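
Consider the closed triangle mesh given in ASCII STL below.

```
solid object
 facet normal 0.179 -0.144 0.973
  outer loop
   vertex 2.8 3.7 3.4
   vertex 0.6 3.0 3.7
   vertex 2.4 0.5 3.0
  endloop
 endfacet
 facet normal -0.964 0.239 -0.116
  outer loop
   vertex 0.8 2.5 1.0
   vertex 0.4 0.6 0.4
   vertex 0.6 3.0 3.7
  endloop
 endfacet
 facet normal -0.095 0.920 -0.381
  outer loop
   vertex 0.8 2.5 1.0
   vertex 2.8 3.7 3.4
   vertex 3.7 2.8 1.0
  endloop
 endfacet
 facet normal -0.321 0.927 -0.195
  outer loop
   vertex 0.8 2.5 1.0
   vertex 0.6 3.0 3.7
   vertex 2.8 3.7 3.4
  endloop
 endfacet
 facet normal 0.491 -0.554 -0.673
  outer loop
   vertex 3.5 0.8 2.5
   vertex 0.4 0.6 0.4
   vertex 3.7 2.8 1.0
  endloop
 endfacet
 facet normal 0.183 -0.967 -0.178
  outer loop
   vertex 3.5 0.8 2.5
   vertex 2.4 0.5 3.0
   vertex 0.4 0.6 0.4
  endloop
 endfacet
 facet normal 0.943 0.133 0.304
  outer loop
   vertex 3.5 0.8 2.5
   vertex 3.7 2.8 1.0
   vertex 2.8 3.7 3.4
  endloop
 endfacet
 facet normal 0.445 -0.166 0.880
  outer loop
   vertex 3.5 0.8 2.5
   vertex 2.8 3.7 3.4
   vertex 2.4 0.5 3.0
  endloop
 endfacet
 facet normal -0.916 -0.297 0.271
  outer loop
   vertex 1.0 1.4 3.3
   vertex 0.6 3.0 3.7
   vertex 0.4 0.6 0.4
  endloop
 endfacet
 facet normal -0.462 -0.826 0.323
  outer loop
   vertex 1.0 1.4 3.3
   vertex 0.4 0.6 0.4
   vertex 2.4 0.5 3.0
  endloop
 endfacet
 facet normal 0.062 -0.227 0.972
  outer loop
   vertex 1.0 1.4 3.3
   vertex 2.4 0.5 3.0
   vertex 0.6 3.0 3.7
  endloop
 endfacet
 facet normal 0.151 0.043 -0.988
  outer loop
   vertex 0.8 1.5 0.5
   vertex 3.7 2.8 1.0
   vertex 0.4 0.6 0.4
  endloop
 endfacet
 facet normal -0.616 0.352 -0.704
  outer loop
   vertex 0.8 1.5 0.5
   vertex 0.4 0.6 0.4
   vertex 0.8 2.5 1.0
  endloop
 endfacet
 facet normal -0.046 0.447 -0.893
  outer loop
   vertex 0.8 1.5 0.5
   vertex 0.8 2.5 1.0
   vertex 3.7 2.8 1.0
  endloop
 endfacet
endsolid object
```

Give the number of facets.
14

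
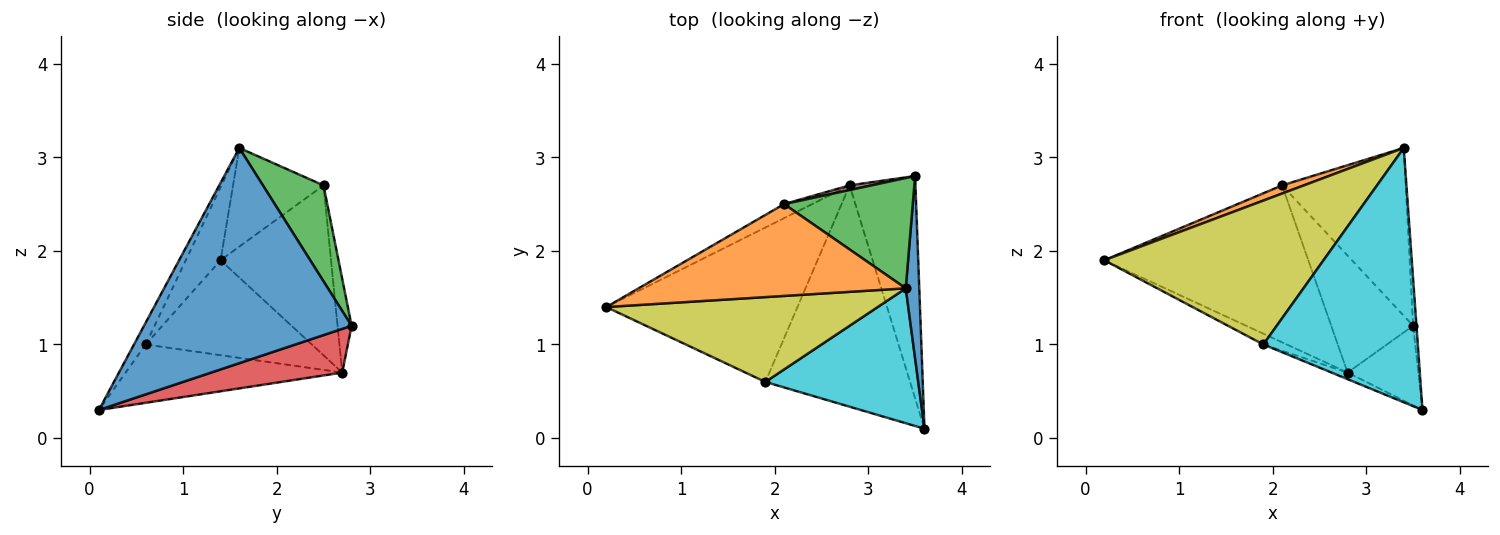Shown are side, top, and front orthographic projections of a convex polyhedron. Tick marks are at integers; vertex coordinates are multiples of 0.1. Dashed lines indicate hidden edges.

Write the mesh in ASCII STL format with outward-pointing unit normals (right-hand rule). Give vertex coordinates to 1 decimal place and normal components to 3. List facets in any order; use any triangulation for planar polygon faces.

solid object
 facet normal 0.998 0.016 0.063
  outer loop
   vertex 3.4 1.6 3.1
   vertex 3.6 0.1 0.3
   vertex 3.5 2.8 1.2
  endloop
 endfacet
 facet normal -0.345 -0.083 0.935
  outer loop
   vertex 2.1 2.5 2.7
   vertex 0.2 1.4 1.9
   vertex 3.4 1.6 3.1
  endloop
 endfacet
 facet normal 0.379 0.773 0.508
  outer loop
   vertex 2.1 2.5 2.7
   vertex 3.4 1.6 3.1
   vertex 3.5 2.8 1.2
  endloop
 endfacet
 facet normal 0.530 0.286 -0.799
  outer loop
   vertex 2.8 2.7 0.7
   vertex 3.5 2.8 1.2
   vertex 3.6 0.1 0.3
  endloop
 endfacet
 facet normal -0.475 0.877 -0.078
  outer loop
   vertex 2.8 2.7 0.7
   vertex 0.2 1.4 1.9
   vertex 2.1 2.5 2.7
  endloop
 endfacet
 facet normal -0.169 0.985 0.039
  outer loop
   vertex 2.8 2.7 0.7
   vertex 2.1 2.5 2.7
   vertex 3.5 2.8 1.2
  endloop
 endfacet
 facet normal -0.444 0.063 -0.894
  outer loop
   vertex 1.9 0.6 1.0
   vertex 0.2 1.4 1.9
   vertex 2.8 2.7 0.7
  endloop
 endfacet
 facet normal -0.374 0.028 -0.927
  outer loop
   vertex 1.9 0.6 1.0
   vertex 2.8 2.7 0.7
   vertex 3.6 0.1 0.3
  endloop
 endfacet
 facet normal -0.135 -0.854 0.503
  outer loop
   vertex 1.9 0.6 1.0
   vertex 3.4 1.6 3.1
   vertex 0.2 1.4 1.9
  endloop
 endfacet
 facet normal -0.067 -0.881 0.467
  outer loop
   vertex 1.9 0.6 1.0
   vertex 3.6 0.1 0.3
   vertex 3.4 1.6 3.1
  endloop
 endfacet
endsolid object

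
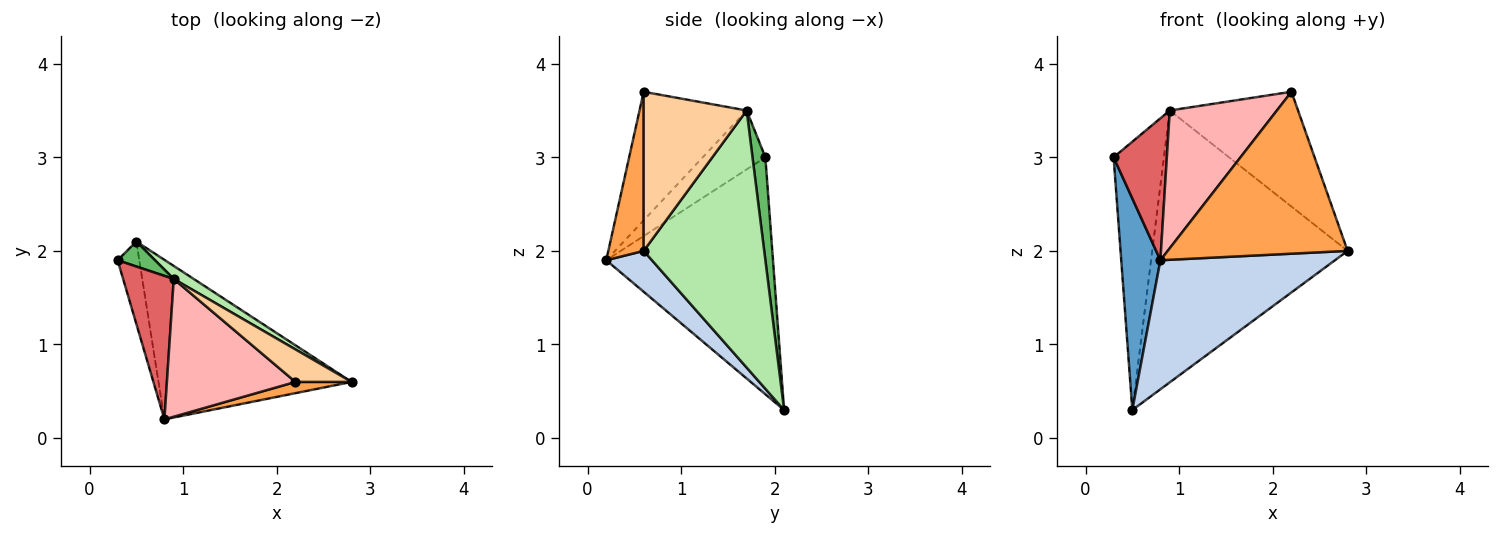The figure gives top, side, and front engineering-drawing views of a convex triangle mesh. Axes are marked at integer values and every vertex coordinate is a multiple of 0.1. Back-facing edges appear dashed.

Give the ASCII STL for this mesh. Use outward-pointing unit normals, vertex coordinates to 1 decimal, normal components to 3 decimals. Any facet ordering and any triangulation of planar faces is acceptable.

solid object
 facet normal -0.970 -0.228 -0.089
  outer loop
   vertex 0.5 2.1 0.3
   vertex 0.8 0.2 1.9
   vertex 0.3 1.9 3.0
  endloop
 endfacet
 facet normal 0.162 -0.620 -0.767
  outer loop
   vertex 0.5 2.1 0.3
   vertex 2.8 0.6 2.0
   vertex 0.8 0.2 1.9
  endloop
 endfacet
 facet normal 0.192 -0.979 0.068
  outer loop
   vertex 2.2 0.6 3.7
   vertex 0.8 0.2 1.9
   vertex 2.8 0.6 2.0
  endloop
 endfacet
 facet normal 0.611 0.762 0.216
  outer loop
   vertex 0.9 1.7 3.5
   vertex 2.2 0.6 3.7
   vertex 2.8 0.6 2.0
  endloop
 endfacet
 facet normal 0.247 0.965 0.090
  outer loop
   vertex 0.9 1.7 3.5
   vertex 0.5 2.1 0.3
   vertex 0.3 1.9 3.0
  endloop
 endfacet
 facet normal 0.525 0.850 0.041
  outer loop
   vertex 0.9 1.7 3.5
   vertex 2.8 0.6 2.0
   vertex 0.5 2.1 0.3
  endloop
 endfacet
 facet normal -0.637 -0.542 0.548
  outer loop
   vertex 0.9 1.7 3.5
   vertex 0.3 1.9 3.0
   vertex 0.8 0.2 1.9
  endloop
 endfacet
 facet normal -0.577 -0.577 0.577
  outer loop
   vertex 0.9 1.7 3.5
   vertex 0.8 0.2 1.9
   vertex 2.2 0.6 3.7
  endloop
 endfacet
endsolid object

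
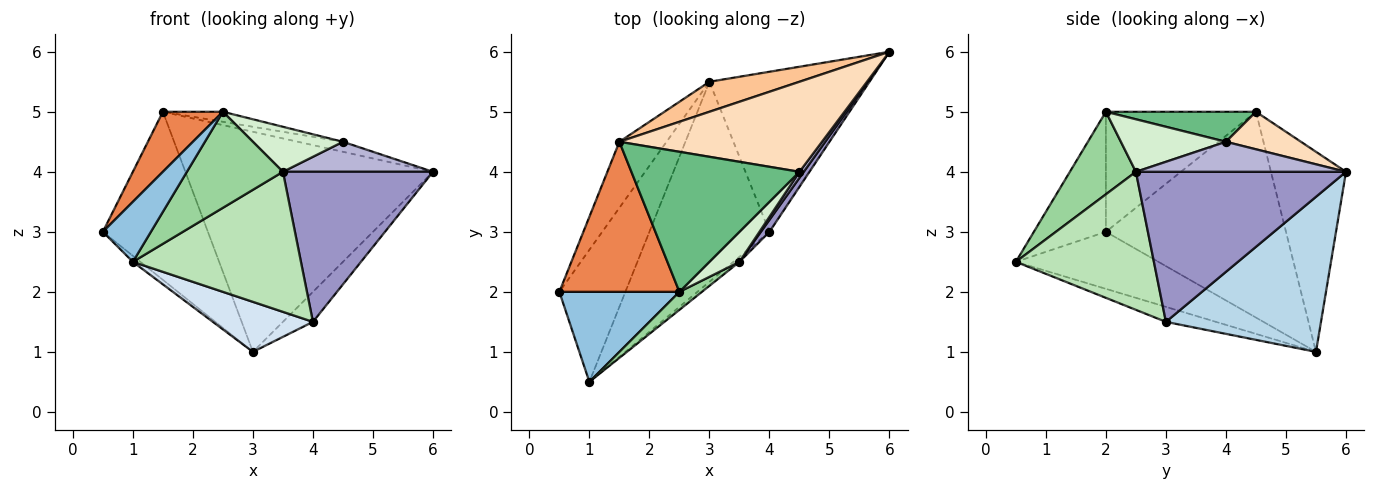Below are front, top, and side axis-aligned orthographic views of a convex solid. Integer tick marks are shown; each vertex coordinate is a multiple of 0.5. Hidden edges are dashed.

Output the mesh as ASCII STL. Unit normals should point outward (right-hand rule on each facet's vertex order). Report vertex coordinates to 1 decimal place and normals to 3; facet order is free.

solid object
 facet normal -0.653 0.034 -0.756
  outer loop
   vertex 3.0 5.5 1.0
   vertex 1.0 0.5 2.5
   vertex 0.5 2.0 3.0
  endloop
 endfacet
 facet normal -0.640 -0.426 0.640
  outer loop
   vertex 2.5 2.0 5.0
   vertex 0.5 2.0 3.0
   vertex 1.0 0.5 2.5
  endloop
 endfacet
 facet normal 0.690 0.133 -0.712
  outer loop
   vertex 4.0 3.0 1.5
   vertex 3.0 5.5 1.0
   vertex 6.0 6.0 4.0
  endloop
 endfacet
 facet normal -0.120 -0.241 -0.963
  outer loop
   vertex 4.0 3.0 1.5
   vertex 1.0 0.5 2.5
   vertex 3.0 5.5 1.0
  endloop
 endfacet
 facet normal -0.680 -0.272 0.680
  outer loop
   vertex 1.5 4.5 5.0
   vertex 0.5 2.0 3.0
   vertex 2.5 2.0 5.0
  endloop
 endfacet
 facet normal -0.847 0.494 -0.194
  outer loop
   vertex 1.5 4.5 5.0
   vertex 3.0 5.5 1.0
   vertex 0.5 2.0 3.0
  endloop
 endfacet
 facet normal -0.288 0.949 0.129
  outer loop
   vertex 1.5 4.5 5.0
   vertex 6.0 6.0 4.0
   vertex 3.0 5.5 1.0
  endloop
 endfacet
 facet normal 0.181 0.109 0.977
  outer loop
   vertex 4.5 4.0 4.5
   vertex 6.0 6.0 4.0
   vertex 1.5 4.5 5.0
  endloop
 endfacet
 facet normal 0.175 0.070 0.982
  outer loop
   vertex 4.5 4.0 4.5
   vertex 1.5 4.5 5.0
   vertex 2.5 2.0 5.0
  endloop
 endfacet
 facet normal 0.560 -0.814 0.153
  outer loop
   vertex 3.5 2.5 4.0
   vertex 2.5 2.0 5.0
   vertex 1.0 0.5 2.5
  endloop
 endfacet
 facet normal 0.634 -0.772 -0.028
  outer loop
   vertex 3.5 2.5 4.0
   vertex 1.0 0.5 2.5
   vertex 4.0 3.0 1.5
  endloop
 endfacet
 facet normal 0.697 -0.597 0.398
  outer loop
   vertex 3.5 2.5 4.0
   vertex 4.5 4.0 4.5
   vertex 2.5 2.0 5.0
  endloop
 endfacet
 facet normal 0.813 -0.581 0.046
  outer loop
   vertex 3.5 2.5 4.0
   vertex 4.0 3.0 1.5
   vertex 6.0 6.0 4.0
  endloop
 endfacet
 facet normal 0.808 -0.577 0.115
  outer loop
   vertex 3.5 2.5 4.0
   vertex 6.0 6.0 4.0
   vertex 4.5 4.0 4.5
  endloop
 endfacet
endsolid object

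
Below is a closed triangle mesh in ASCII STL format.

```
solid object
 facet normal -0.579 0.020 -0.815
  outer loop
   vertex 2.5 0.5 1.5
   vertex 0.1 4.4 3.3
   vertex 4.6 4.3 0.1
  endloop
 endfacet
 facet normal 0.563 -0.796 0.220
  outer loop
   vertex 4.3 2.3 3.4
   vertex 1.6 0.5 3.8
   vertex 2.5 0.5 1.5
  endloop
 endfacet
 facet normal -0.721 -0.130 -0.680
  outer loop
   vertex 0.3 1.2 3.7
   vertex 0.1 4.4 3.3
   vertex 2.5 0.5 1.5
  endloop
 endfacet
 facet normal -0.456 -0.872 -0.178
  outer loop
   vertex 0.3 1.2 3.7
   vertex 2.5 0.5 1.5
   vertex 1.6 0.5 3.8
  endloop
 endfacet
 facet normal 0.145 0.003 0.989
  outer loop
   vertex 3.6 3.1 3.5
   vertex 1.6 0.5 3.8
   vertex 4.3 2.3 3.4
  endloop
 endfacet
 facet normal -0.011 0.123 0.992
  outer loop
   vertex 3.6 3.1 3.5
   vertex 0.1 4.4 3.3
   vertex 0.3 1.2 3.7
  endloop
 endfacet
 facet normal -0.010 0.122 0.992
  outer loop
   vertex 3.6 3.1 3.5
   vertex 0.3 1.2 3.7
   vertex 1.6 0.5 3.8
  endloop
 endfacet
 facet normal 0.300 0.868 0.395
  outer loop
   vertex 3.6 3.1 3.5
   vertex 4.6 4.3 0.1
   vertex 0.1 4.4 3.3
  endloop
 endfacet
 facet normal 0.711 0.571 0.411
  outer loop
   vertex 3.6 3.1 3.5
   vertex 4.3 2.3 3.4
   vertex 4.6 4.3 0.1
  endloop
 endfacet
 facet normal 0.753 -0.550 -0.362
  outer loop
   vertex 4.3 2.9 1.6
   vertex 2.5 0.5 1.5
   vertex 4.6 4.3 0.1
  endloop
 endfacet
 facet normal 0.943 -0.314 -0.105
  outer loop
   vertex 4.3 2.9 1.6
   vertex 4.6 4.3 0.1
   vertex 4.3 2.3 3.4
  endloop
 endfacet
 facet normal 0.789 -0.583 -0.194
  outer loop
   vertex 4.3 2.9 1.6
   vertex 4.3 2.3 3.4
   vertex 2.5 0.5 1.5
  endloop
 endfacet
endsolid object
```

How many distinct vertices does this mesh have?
8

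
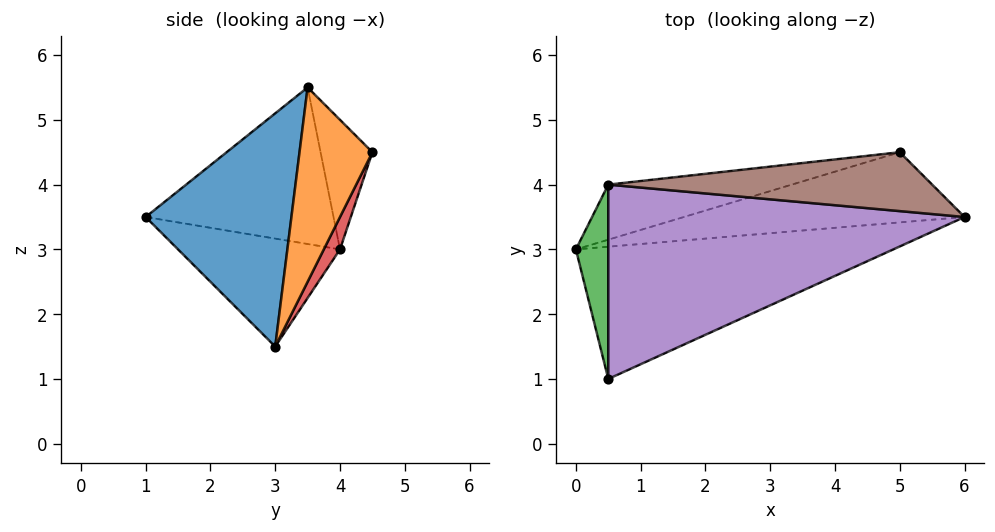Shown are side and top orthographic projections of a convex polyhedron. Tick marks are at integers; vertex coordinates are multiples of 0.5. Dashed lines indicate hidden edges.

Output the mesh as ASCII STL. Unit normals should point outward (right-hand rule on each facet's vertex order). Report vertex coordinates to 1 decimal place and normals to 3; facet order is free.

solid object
 facet normal 0.495 -0.550 -0.673
  outer loop
   vertex 0.5 1.0 3.5
   vertex 0.0 3.0 1.5
   vertex 6.0 3.5 5.5
  endloop
 endfacet
 facet normal 0.552 -0.245 -0.797
  outer loop
   vertex 5.0 4.5 4.5
   vertex 6.0 3.5 5.5
   vertex 0.0 3.0 1.5
  endloop
 endfacet
 facet normal -0.957 0.048 0.287
  outer loop
   vertex 0.5 4.0 3.0
   vertex 0.0 3.0 1.5
   vertex 0.5 1.0 3.5
  endloop
 endfacet
 facet normal 0.101 0.812 -0.575
  outer loop
   vertex 0.5 4.0 3.0
   vertex 5.0 4.5 4.5
   vertex 0.0 3.0 1.5
  endloop
 endfacet
 facet normal -0.398 0.151 0.905
  outer loop
   vertex 0.5 4.0 3.0
   vertex 0.5 1.0 3.5
   vertex 6.0 3.5 5.5
  endloop
 endfacet
 facet normal -0.324 0.487 0.811
  outer loop
   vertex 0.5 4.0 3.0
   vertex 6.0 3.5 5.5
   vertex 5.0 4.5 4.5
  endloop
 endfacet
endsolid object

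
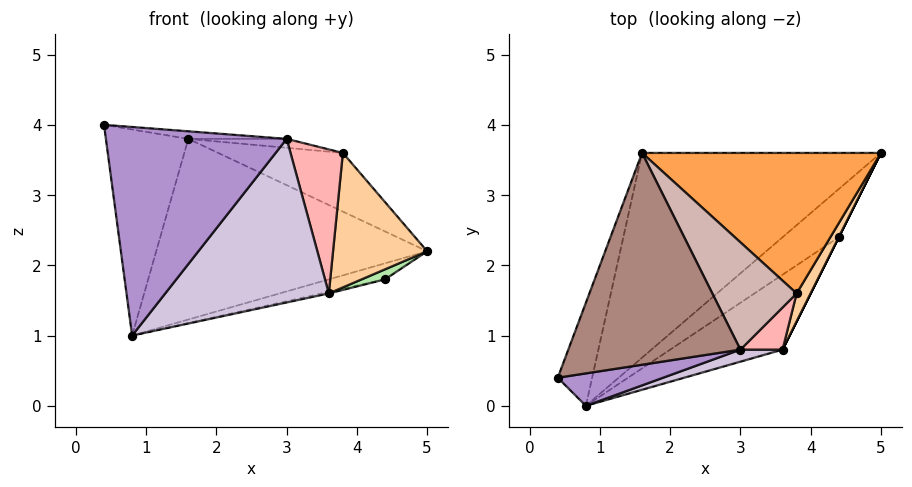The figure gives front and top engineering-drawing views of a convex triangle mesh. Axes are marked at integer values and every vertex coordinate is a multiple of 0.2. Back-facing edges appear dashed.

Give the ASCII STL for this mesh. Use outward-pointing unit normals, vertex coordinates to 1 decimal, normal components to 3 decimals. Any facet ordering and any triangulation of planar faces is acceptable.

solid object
 facet normal -0.926 0.337 -0.168
  outer loop
   vertex 0.8 0.0 1.0
   vertex 0.4 0.4 4.0
   vertex 1.6 3.6 3.8
  endloop
 endfacet
 facet normal -0.333 0.624 -0.707
  outer loop
   vertex 0.8 0.0 1.0
   vertex 1.6 3.6 3.8
   vertex 5.0 3.6 2.2
  endloop
 endfacet
 facet normal 0.398 0.353 0.846
  outer loop
   vertex 3.8 1.6 3.6
   vertex 5.0 3.6 2.2
   vertex 1.6 3.6 3.8
  endloop
 endfacet
 facet normal 0.882 -0.462 0.096
  outer loop
   vertex 3.8 1.6 3.6
   vertex 3.6 0.8 1.6
   vertex 5.0 3.6 2.2
  endloop
 endfacet
 facet normal 0.000 0.316 -0.949
  outer loop
   vertex 4.4 2.4 1.8
   vertex 0.8 0.0 1.0
   vertex 5.0 3.6 2.2
  endloop
 endfacet
 facet normal 0.894 -0.447 0.000
  outer loop
   vertex 4.4 2.4 1.8
   vertex 5.0 3.6 2.2
   vertex 3.6 0.8 1.6
  endloop
 endfacet
 facet normal 0.204 0.020 -0.979
  outer loop
   vertex 4.4 2.4 1.8
   vertex 3.6 0.8 1.6
   vertex 0.8 0.0 1.0
  endloop
 endfacet
 facet normal 0.717 -0.669 0.196
  outer loop
   vertex 3.0 0.8 3.8
   vertex 3.6 0.8 1.6
   vertex 3.8 1.6 3.6
  endloop
 endfacet
 facet normal 0.162 -0.975 0.152
  outer loop
   vertex 3.0 0.8 3.8
   vertex 0.4 0.4 4.0
   vertex 0.8 0.0 1.0
  endloop
 endfacet
 facet normal 0.260 -0.963 0.071
  outer loop
   vertex 3.0 0.8 3.8
   vertex 0.8 0.0 1.0
   vertex 3.6 0.8 1.6
  endloop
 endfacet
 facet normal 0.071 0.036 0.997
  outer loop
   vertex 3.0 0.8 3.8
   vertex 1.6 3.6 3.8
   vertex 0.4 0.4 4.0
  endloop
 endfacet
 facet normal 0.164 0.082 0.983
  outer loop
   vertex 3.0 0.8 3.8
   vertex 3.8 1.6 3.6
   vertex 1.6 3.6 3.8
  endloop
 endfacet
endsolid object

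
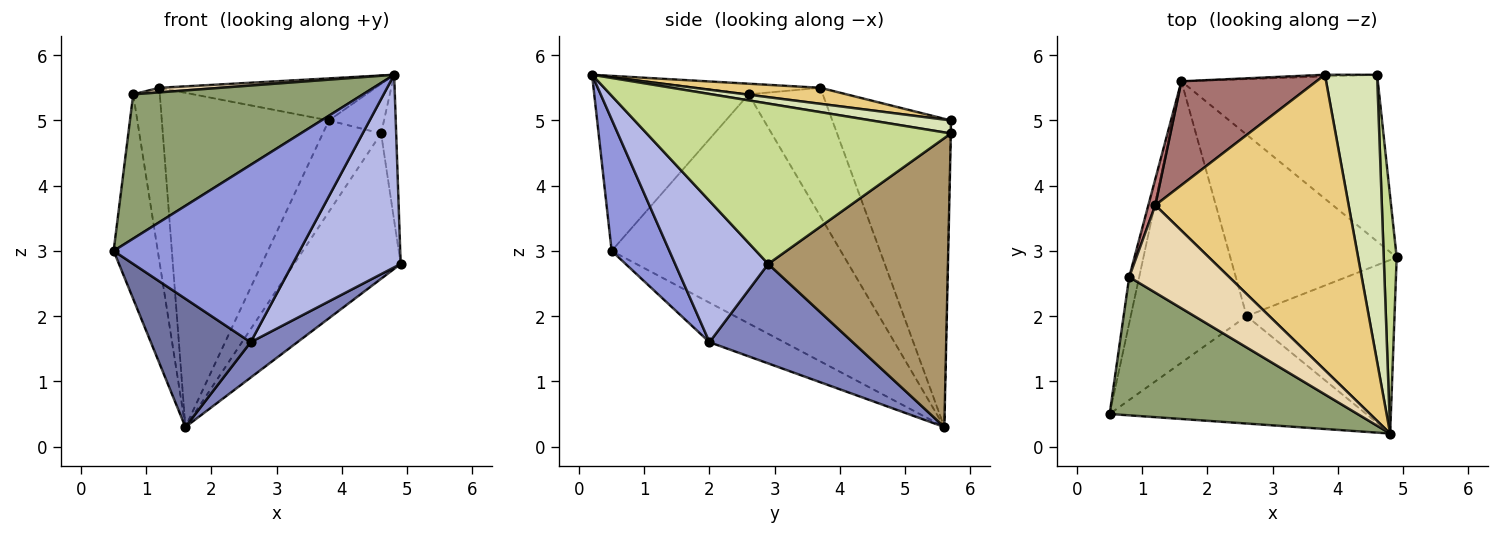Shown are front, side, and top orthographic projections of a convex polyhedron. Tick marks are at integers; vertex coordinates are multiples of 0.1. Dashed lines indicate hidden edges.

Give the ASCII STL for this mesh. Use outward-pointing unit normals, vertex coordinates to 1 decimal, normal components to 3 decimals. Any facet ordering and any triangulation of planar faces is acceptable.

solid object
 facet normal -0.296 -0.396 -0.869
  outer loop
   vertex 2.6 2.0 1.6
   vertex 0.5 0.5 3.0
   vertex 1.6 5.6 0.3
  endloop
 endfacet
 facet normal 0.506 -0.165 -0.846
  outer loop
   vertex 2.6 2.0 1.6
   vertex 1.6 5.6 0.3
   vertex 4.9 2.9 2.8
  endloop
 endfacet
 facet normal 0.257 -0.827 -0.501
  outer loop
   vertex 2.6 2.0 1.6
   vertex 4.8 0.2 5.7
   vertex 0.5 0.5 3.0
  endloop
 endfacet
 facet normal 0.539 -0.626 -0.564
  outer loop
   vertex 2.6 2.0 1.6
   vertex 4.9 2.9 2.8
   vertex 4.8 0.2 5.7
  endloop
 endfacet
 facet normal -0.436 -0.649 0.623
  outer loop
   vertex 0.8 2.6 5.4
   vertex 0.5 0.5 3.0
   vertex 4.8 0.2 5.7
  endloop
 endfacet
 facet normal -0.981 0.189 -0.043
  outer loop
   vertex 0.8 2.6 5.4
   vertex 1.6 5.6 0.3
   vertex 0.5 0.5 3.0
  endloop
 endfacet
 facet normal 0.996 0.049 0.080
  outer loop
   vertex 4.6 5.7 4.8
   vertex 4.8 0.2 5.7
   vertex 4.9 2.9 2.8
  endloop
 endfacet
 facet normal 0.239 0.165 0.957
  outer loop
   vertex 4.6 5.7 4.8
   vertex 3.8 5.7 5.0
   vertex 4.8 0.2 5.7
  endloop
 endfacet
 facet normal 0.743 0.440 -0.505
  outer loop
   vertex 4.6 5.7 4.8
   vertex 4.9 2.9 2.8
   vertex 1.6 5.6 0.3
  endloop
 endfacet
 facet normal -0.005 1.000 -0.019
  outer loop
   vertex 4.6 5.7 4.8
   vertex 1.6 5.6 0.3
   vertex 3.8 5.7 5.0
  endloop
 endfacet
 facet normal 0.082 0.140 0.987
  outer loop
   vertex 1.2 3.7 5.5
   vertex 4.8 0.2 5.7
   vertex 3.8 5.7 5.0
  endloop
 endfacet
 facet normal -0.106 -0.052 0.993
  outer loop
   vertex 1.2 3.7 5.5
   vertex 0.8 2.6 5.4
   vertex 4.8 0.2 5.7
  endloop
 endfacet
 facet normal -0.561 0.791 0.246
  outer loop
   vertex 1.2 3.7 5.5
   vertex 3.8 5.7 5.0
   vertex 1.6 5.6 0.3
  endloop
 endfacet
 facet normal -0.940 0.337 0.051
  outer loop
   vertex 1.2 3.7 5.5
   vertex 1.6 5.6 0.3
   vertex 0.8 2.6 5.4
  endloop
 endfacet
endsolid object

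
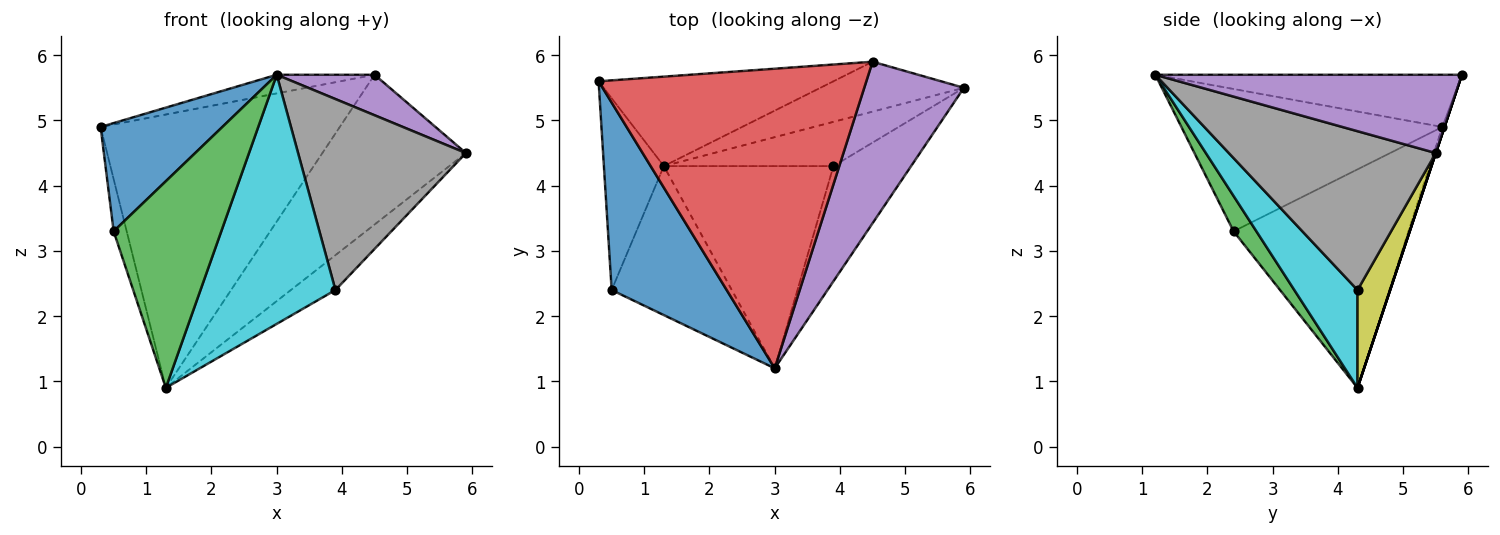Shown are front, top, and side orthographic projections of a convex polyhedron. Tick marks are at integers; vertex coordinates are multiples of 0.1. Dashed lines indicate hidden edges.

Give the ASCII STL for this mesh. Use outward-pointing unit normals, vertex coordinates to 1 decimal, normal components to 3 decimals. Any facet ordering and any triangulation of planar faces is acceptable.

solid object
 facet normal -0.731 -0.341 0.591
  outer loop
   vertex 0.5 2.4 3.3
   vertex 3.0 1.2 5.7
   vertex 0.3 5.6 4.9
  endloop
 endfacet
 facet normal -0.962 0.072 -0.264
  outer loop
   vertex 0.5 2.4 3.3
   vertex 0.3 5.6 4.9
   vertex 1.3 4.3 0.9
  endloop
 endfacet
 facet normal 0.170 -0.799 -0.576
  outer loop
   vertex 0.5 2.4 3.3
   vertex 1.3 4.3 0.9
   vertex 3.0 1.2 5.7
  endloop
 endfacet
 facet normal -0.191 0.061 0.980
  outer loop
   vertex 4.5 5.9 5.7
   vertex 0.3 5.6 4.9
   vertex 3.0 1.2 5.7
  endloop
 endfacet
 facet normal 0.606 -0.193 0.772
  outer loop
   vertex 4.5 5.9 5.7
   vertex 3.0 1.2 5.7
   vertex 5.9 5.5 4.5
  endloop
 endfacet
 facet normal -0.009 0.950 -0.311
  outer loop
   vertex 4.5 5.9 5.7
   vertex 1.3 4.3 0.9
   vertex 0.3 5.6 4.9
  endloop
 endfacet
 facet normal 0.000 0.949 -0.316
  outer loop
   vertex 4.5 5.9 5.7
   vertex 5.9 5.5 4.5
   vertex 1.3 4.3 0.9
  endloop
 endfacet
 facet normal 0.726 -0.589 -0.355
  outer loop
   vertex 3.9 4.3 2.4
   vertex 5.9 5.5 4.5
   vertex 3.0 1.2 5.7
  endloop
 endfacet
 facet normal 0.413 0.564 -0.715
  outer loop
   vertex 3.9 4.3 2.4
   vertex 1.3 4.3 0.9
   vertex 5.9 5.5 4.5
  endloop
 endfacet
 facet normal 0.342 -0.730 -0.592
  outer loop
   vertex 3.9 4.3 2.4
   vertex 3.0 1.2 5.7
   vertex 1.3 4.3 0.9
  endloop
 endfacet
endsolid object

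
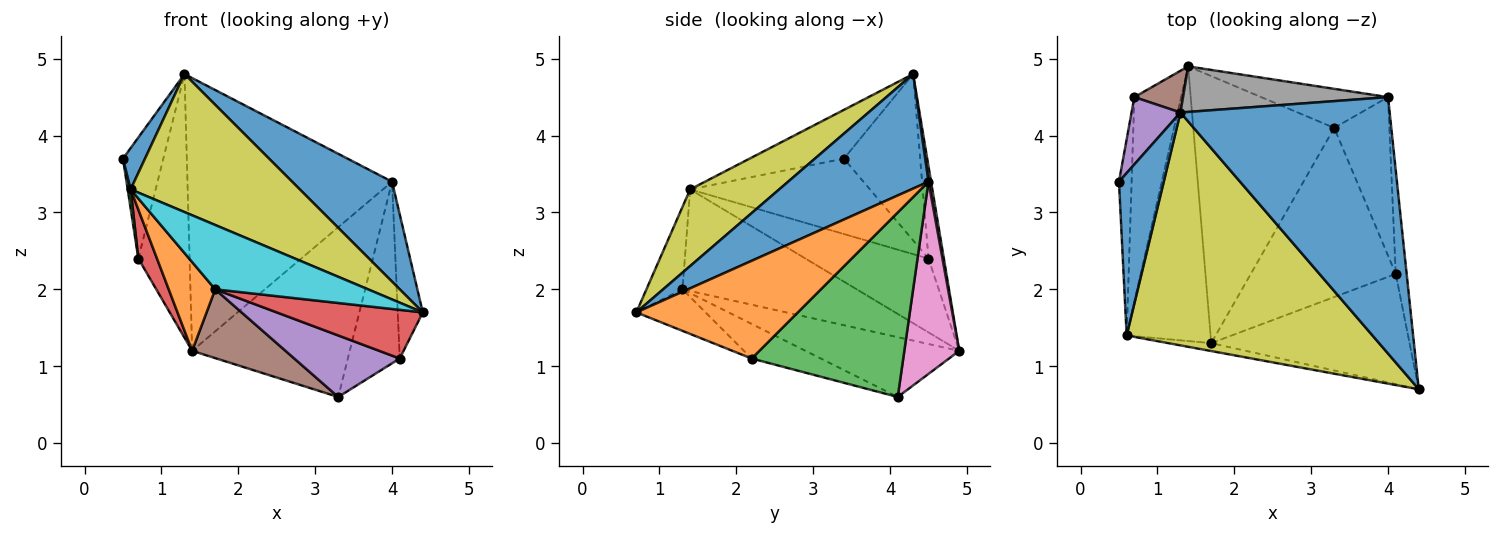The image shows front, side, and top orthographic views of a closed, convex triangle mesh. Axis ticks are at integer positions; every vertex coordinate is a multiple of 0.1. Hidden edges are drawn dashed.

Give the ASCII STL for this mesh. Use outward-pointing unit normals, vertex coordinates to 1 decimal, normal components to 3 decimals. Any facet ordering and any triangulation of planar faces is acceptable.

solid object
 facet normal 0.454 -0.323 0.830
  outer loop
   vertex 4.0 4.5 3.4
   vertex 1.3 4.3 4.8
   vertex 4.4 0.7 1.7
  endloop
 endfacet
 facet normal 0.982 0.153 -0.110
  outer loop
   vertex 4.1 2.2 1.1
   vertex 4.0 4.5 3.4
   vertex 4.4 0.7 1.7
  endloop
 endfacet
 facet normal 0.910 0.312 -0.272
  outer loop
   vertex 4.1 2.2 1.1
   vertex 3.3 4.1 0.6
   vertex 4.0 4.5 3.4
  endloop
 endfacet
 facet normal -0.188 -0.397 -0.898
  outer loop
   vertex 4.1 2.2 1.1
   vertex 4.4 0.7 1.7
   vertex 1.7 1.3 2.0
  endloop
 endfacet
 facet normal -0.219 -0.333 -0.917
  outer loop
   vertex 4.1 2.2 1.1
   vertex 1.7 1.3 2.0
   vertex 3.3 4.1 0.6
  endloop
 endfacet
 facet normal -0.380 -0.231 -0.896
  outer loop
   vertex 1.4 4.9 1.2
   vertex 3.3 4.1 0.6
   vertex 1.7 1.3 2.0
  endloop
 endfacet
 facet normal 0.322 0.923 -0.212
  outer loop
   vertex 1.4 4.9 1.2
   vertex 4.0 4.5 3.4
   vertex 3.3 4.1 0.6
  endloop
 endfacet
 facet normal 0.012 0.986 0.165
  outer loop
   vertex 1.4 4.9 1.2
   vertex 1.3 4.3 4.8
   vertex 4.0 4.5 3.4
  endloop
 endfacet
 facet normal 0.259 -0.492 0.831
  outer loop
   vertex 0.6 1.4 3.3
   vertex 4.4 0.7 1.7
   vertex 1.3 4.3 4.8
  endloop
 endfacet
 facet normal -0.228 -0.966 -0.119
  outer loop
   vertex 0.6 1.4 3.3
   vertex 1.7 1.3 2.0
   vertex 4.4 0.7 1.7
  endloop
 endfacet
 facet normal -0.726 -0.170 0.667
  outer loop
   vertex 0.6 1.4 3.3
   vertex 1.3 4.3 4.8
   vertex 0.5 3.4 3.7
  endloop
 endfacet
 facet normal -0.755 -0.202 -0.624
  outer loop
   vertex 0.6 1.4 3.3
   vertex 1.4 4.9 1.2
   vertex 1.7 1.3 2.0
  endloop
 endfacet
 facet normal -0.986 -0.016 -0.165
  outer loop
   vertex 0.7 4.5 2.4
   vertex 0.6 1.4 3.3
   vertex 0.5 3.4 3.7
  endloop
 endfacet
 facet normal -0.838 -0.127 -0.531
  outer loop
   vertex 0.7 4.5 2.4
   vertex 1.4 4.9 1.2
   vertex 0.6 1.4 3.3
  endloop
 endfacet
 facet normal -0.855 0.453 0.252
  outer loop
   vertex 0.7 4.5 2.4
   vertex 0.5 3.4 3.7
   vertex 1.3 4.3 4.8
  endloop
 endfacet
 facet normal -0.284 0.947 0.150
  outer loop
   vertex 0.7 4.5 2.4
   vertex 1.3 4.3 4.8
   vertex 1.4 4.9 1.2
  endloop
 endfacet
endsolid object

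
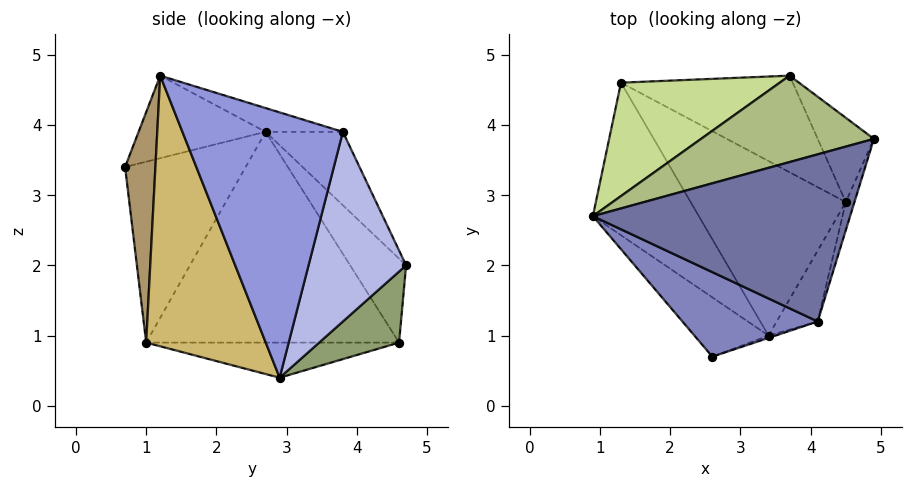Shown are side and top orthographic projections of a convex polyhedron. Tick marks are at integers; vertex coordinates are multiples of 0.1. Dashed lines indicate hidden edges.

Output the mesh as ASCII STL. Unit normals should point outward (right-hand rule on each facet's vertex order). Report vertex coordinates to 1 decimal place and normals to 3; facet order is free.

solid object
 facet normal -0.087 0.317 0.944
  outer loop
   vertex 4.1 1.2 4.7
   vertex 4.9 3.8 3.9
   vertex 0.9 2.7 3.9
  endloop
 endfacet
 facet normal -0.436 -0.549 0.714
  outer loop
   vertex 4.1 1.2 4.7
   vertex 0.9 2.7 3.9
   vertex 2.6 0.7 3.4
  endloop
 endfacet
 facet normal 0.953 -0.303 -0.031
  outer loop
   vertex 4.1 1.2 4.7
   vertex 4.5 2.9 0.4
   vertex 4.9 3.8 3.9
  endloop
 endfacet
 facet normal 0.793 0.562 -0.235
  outer loop
   vertex 3.7 4.7 2.0
   vertex 4.9 3.8 3.9
   vertex 4.5 2.9 0.4
  endloop
 endfacet
 facet normal 0.271 0.704 -0.656
  outer loop
   vertex 3.7 4.7 2.0
   vertex 4.5 2.9 0.4
   vertex 1.3 4.6 0.9
  endloop
 endfacet
 facet normal -0.225 0.818 0.530
  outer loop
   vertex 3.7 4.7 2.0
   vertex 0.9 2.7 3.9
   vertex 4.9 3.8 3.9
  endloop
 endfacet
 facet normal -0.260 0.831 0.492
  outer loop
   vertex 3.7 4.7 2.0
   vertex 1.3 4.6 0.9
   vertex 0.9 2.7 3.9
  endloop
 endfacet
 facet normal -0.219 -0.128 -0.967
  outer loop
   vertex 3.4 1.0 0.9
   vertex 1.3 4.6 0.9
   vertex 4.5 2.9 0.4
  endloop
 endfacet
 facet normal 0.324 -0.946 -0.010
  outer loop
   vertex 3.4 1.0 0.9
   vertex 4.1 1.2 4.7
   vertex 2.6 0.7 3.4
  endloop
 endfacet
 facet normal 0.843 -0.522 -0.128
  outer loop
   vertex 3.4 1.0 0.9
   vertex 4.5 2.9 0.4
   vertex 4.1 1.2 4.7
  endloop
 endfacet
 facet normal -0.761 -0.569 -0.312
  outer loop
   vertex 3.4 1.0 0.9
   vertex 2.6 0.7 3.4
   vertex 0.9 2.7 3.9
  endloop
 endfacet
 facet normal -0.792 -0.462 -0.398
  outer loop
   vertex 3.4 1.0 0.9
   vertex 0.9 2.7 3.9
   vertex 1.3 4.6 0.9
  endloop
 endfacet
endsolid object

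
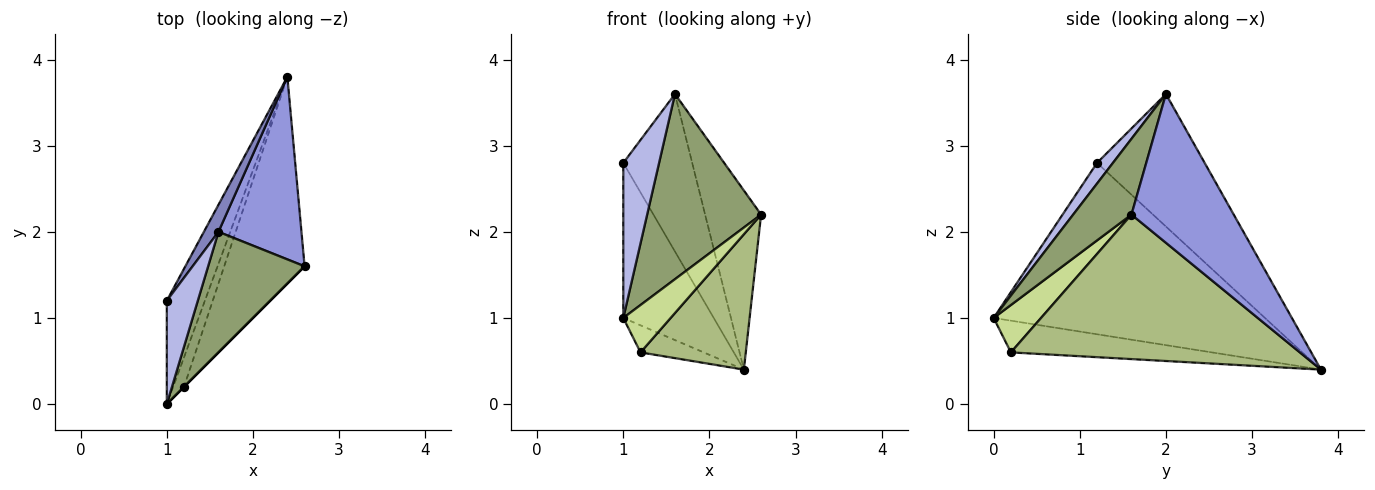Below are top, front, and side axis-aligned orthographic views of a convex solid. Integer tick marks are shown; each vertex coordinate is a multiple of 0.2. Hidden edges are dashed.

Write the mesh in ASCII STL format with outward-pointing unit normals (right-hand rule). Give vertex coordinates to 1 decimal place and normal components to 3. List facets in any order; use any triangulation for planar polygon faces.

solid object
 facet normal -0.928 0.309 -0.206
  outer loop
   vertex 1.0 0.0 1.0
   vertex 1.0 1.2 2.8
   vertex 2.4 3.8 0.4
  endloop
 endfacet
 facet normal -0.839 0.537 0.092
  outer loop
   vertex 1.6 2.0 3.6
   vertex 2.4 3.8 0.4
   vertex 1.0 1.2 2.8
  endloop
 endfacet
 facet normal 0.788 0.431 0.440
  outer loop
   vertex 1.6 2.0 3.6
   vertex 2.6 1.6 2.2
   vertex 2.4 3.8 0.4
  endloop
 endfacet
 facet normal 0.347 -0.780 0.520
  outer loop
   vertex 1.6 2.0 3.6
   vertex 1.0 1.2 2.8
   vertex 1.0 0.0 1.0
  endloop
 endfacet
 facet normal 0.394 -0.770 0.502
  outer loop
   vertex 1.6 2.0 3.6
   vertex 1.0 0.0 1.0
   vertex 2.6 1.6 2.2
  endloop
 endfacet
 facet normal 0.833 -0.303 -0.463
  outer loop
   vertex 1.2 0.2 0.6
   vertex 2.4 3.8 0.4
   vertex 2.6 1.6 2.2
  endloop
 endfacet
 facet normal 0.707 -0.707 0.000
  outer loop
   vertex 1.2 0.2 0.6
   vertex 2.6 1.6 2.2
   vertex 1.0 0.0 1.0
  endloop
 endfacet
 facet normal -0.907 0.285 -0.311
  outer loop
   vertex 1.2 0.2 0.6
   vertex 1.0 0.0 1.0
   vertex 2.4 3.8 0.4
  endloop
 endfacet
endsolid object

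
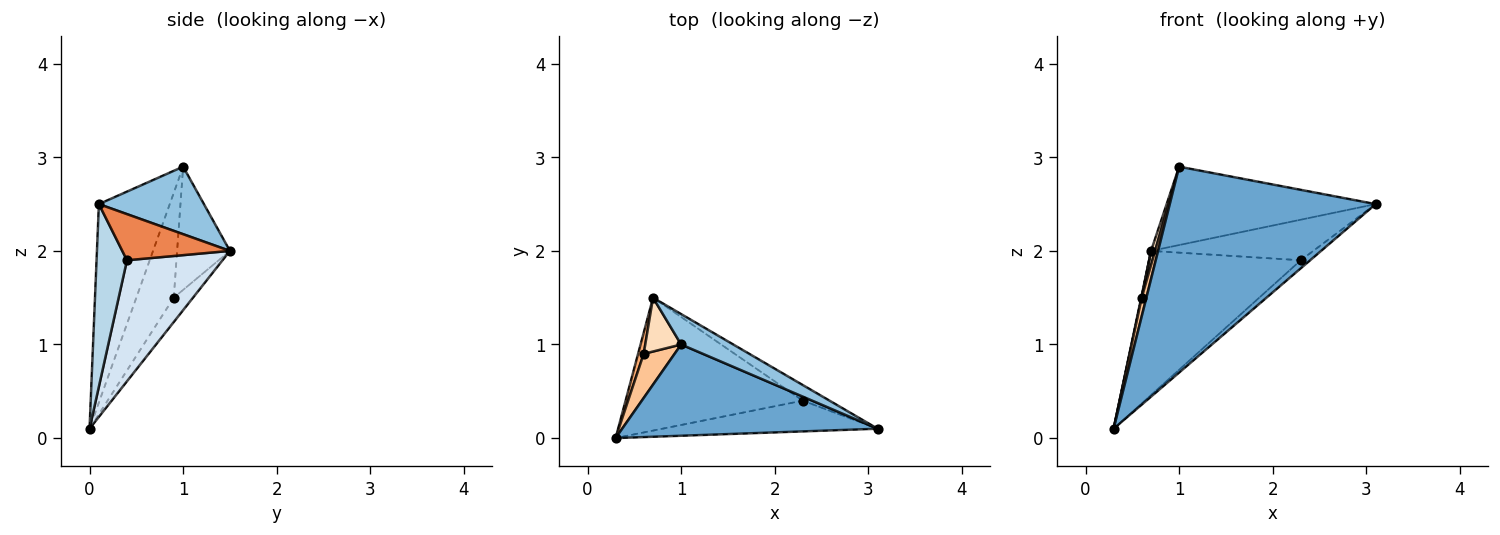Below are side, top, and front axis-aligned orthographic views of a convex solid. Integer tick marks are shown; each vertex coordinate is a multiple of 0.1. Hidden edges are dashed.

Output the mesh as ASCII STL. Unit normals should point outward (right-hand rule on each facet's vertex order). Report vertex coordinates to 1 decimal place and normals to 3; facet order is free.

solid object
 facet normal -0.300 -0.872 0.386
  outer loop
   vertex 1.0 1.0 2.9
   vertex 0.3 0.0 0.1
   vertex 3.1 0.1 2.5
  endloop
 endfacet
 facet normal 0.424 0.844 0.328
  outer loop
   vertex 1.0 1.0 2.9
   vertex 3.1 0.1 2.5
   vertex 0.7 1.5 2.0
  endloop
 endfacet
 facet normal 0.634 0.195 -0.748
  outer loop
   vertex 2.3 0.4 1.9
   vertex 3.1 0.1 2.5
   vertex 0.3 0.0 0.1
  endloop
 endfacet
 facet normal 0.420 0.667 -0.615
  outer loop
   vertex 2.3 0.4 1.9
   vertex 0.3 0.0 0.1
   vertex 0.7 1.5 2.0
  endloop
 endfacet
 facet normal 0.526 0.794 -0.305
  outer loop
   vertex 2.3 0.4 1.9
   vertex 0.7 1.5 2.0
   vertex 3.1 0.1 2.5
  endloop
 endfacet
 facet normal -0.974 -0.025 0.225
  outer loop
   vertex 0.6 0.9 1.5
   vertex 0.7 1.5 2.0
   vertex 0.3 0.0 0.1
  endloop
 endfacet
 facet normal -0.952 -0.119 0.281
  outer loop
   vertex 0.6 0.9 1.5
   vertex 0.3 0.0 0.1
   vertex 1.0 1.0 2.9
  endloop
 endfacet
 facet normal -0.958 -0.073 0.279
  outer loop
   vertex 0.6 0.9 1.5
   vertex 1.0 1.0 2.9
   vertex 0.7 1.5 2.0
  endloop
 endfacet
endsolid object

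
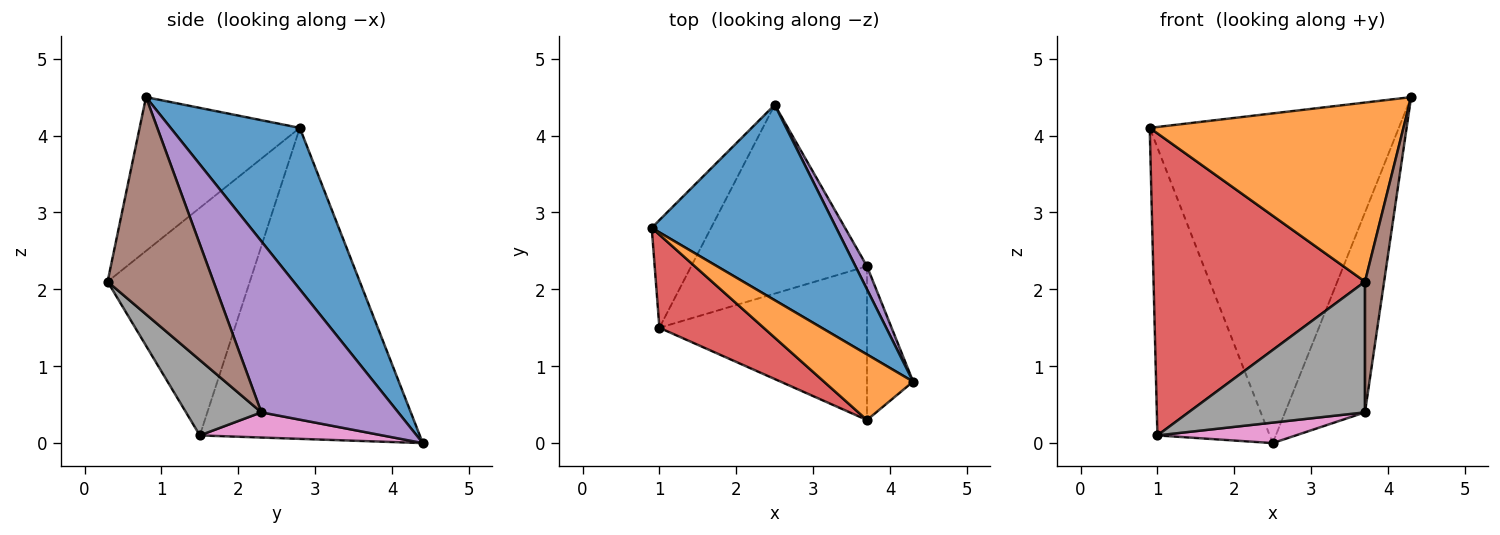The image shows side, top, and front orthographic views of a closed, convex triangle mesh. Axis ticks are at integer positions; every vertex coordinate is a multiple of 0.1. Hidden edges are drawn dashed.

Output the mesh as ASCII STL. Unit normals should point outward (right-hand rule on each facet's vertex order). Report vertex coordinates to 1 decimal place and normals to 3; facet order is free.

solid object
 facet normal 0.407 0.786 0.466
  outer loop
   vertex 2.5 4.4 0.0
   vertex 0.9 2.8 4.1
   vertex 4.3 0.8 4.5
  endloop
 endfacet
 facet normal -0.510 -0.808 0.296
  outer loop
   vertex 3.7 0.3 2.1
   vertex 4.3 0.8 4.5
   vertex 0.9 2.8 4.1
  endloop
 endfacet
 facet normal -0.878 0.448 -0.168
  outer loop
   vertex 1.0 1.5 0.1
   vertex 0.9 2.8 4.1
   vertex 2.5 4.4 0.0
  endloop
 endfacet
 facet normal -0.541 -0.804 0.248
  outer loop
   vertex 1.0 1.5 0.1
   vertex 3.7 0.3 2.1
   vertex 0.9 2.8 4.1
  endloop
 endfacet
 facet normal 0.862 0.504 0.058
  outer loop
   vertex 3.7 2.3 0.4
   vertex 2.5 4.4 0.0
   vertex 4.3 0.8 4.5
  endloop
 endfacet
 facet normal 0.963 -0.174 -0.205
  outer loop
   vertex 3.7 2.3 0.4
   vertex 4.3 0.8 4.5
   vertex 3.7 0.3 2.1
  endloop
 endfacet
 facet normal 0.141 -0.107 -0.984
  outer loop
   vertex 3.7 2.3 0.4
   vertex 1.0 1.5 0.1
   vertex 2.5 4.4 0.0
  endloop
 endfacet
 facet normal 0.267 -0.624 -0.734
  outer loop
   vertex 3.7 2.3 0.4
   vertex 3.7 0.3 2.1
   vertex 1.0 1.5 0.1
  endloop
 endfacet
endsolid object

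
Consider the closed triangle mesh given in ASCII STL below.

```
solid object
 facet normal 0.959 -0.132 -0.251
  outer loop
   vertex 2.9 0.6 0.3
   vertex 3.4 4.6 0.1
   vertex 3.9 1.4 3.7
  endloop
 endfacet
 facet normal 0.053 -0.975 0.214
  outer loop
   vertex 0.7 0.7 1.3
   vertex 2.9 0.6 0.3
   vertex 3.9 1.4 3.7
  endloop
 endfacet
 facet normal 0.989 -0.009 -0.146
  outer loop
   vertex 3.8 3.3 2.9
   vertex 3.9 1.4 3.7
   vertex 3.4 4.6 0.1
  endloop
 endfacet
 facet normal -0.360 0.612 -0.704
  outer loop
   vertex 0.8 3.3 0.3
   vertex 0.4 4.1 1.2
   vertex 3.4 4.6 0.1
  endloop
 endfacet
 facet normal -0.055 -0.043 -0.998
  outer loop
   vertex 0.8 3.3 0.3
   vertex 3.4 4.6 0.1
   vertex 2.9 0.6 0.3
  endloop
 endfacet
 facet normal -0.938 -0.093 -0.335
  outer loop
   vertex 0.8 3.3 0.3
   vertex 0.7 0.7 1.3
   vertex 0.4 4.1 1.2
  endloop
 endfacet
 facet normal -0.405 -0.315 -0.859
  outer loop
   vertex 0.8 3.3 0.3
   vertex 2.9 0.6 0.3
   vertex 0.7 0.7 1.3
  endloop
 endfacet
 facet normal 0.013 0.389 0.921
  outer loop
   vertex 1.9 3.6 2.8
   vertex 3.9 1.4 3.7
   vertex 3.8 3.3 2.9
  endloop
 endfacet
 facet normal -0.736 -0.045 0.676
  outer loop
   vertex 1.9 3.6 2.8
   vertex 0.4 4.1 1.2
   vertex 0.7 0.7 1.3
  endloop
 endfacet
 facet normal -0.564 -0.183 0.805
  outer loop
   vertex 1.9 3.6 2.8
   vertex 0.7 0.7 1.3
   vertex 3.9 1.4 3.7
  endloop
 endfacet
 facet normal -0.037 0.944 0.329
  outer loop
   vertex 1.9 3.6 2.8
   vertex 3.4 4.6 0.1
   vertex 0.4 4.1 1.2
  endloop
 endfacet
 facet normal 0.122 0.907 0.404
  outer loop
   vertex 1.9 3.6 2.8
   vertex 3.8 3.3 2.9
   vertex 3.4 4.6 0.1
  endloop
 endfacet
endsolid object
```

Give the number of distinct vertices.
8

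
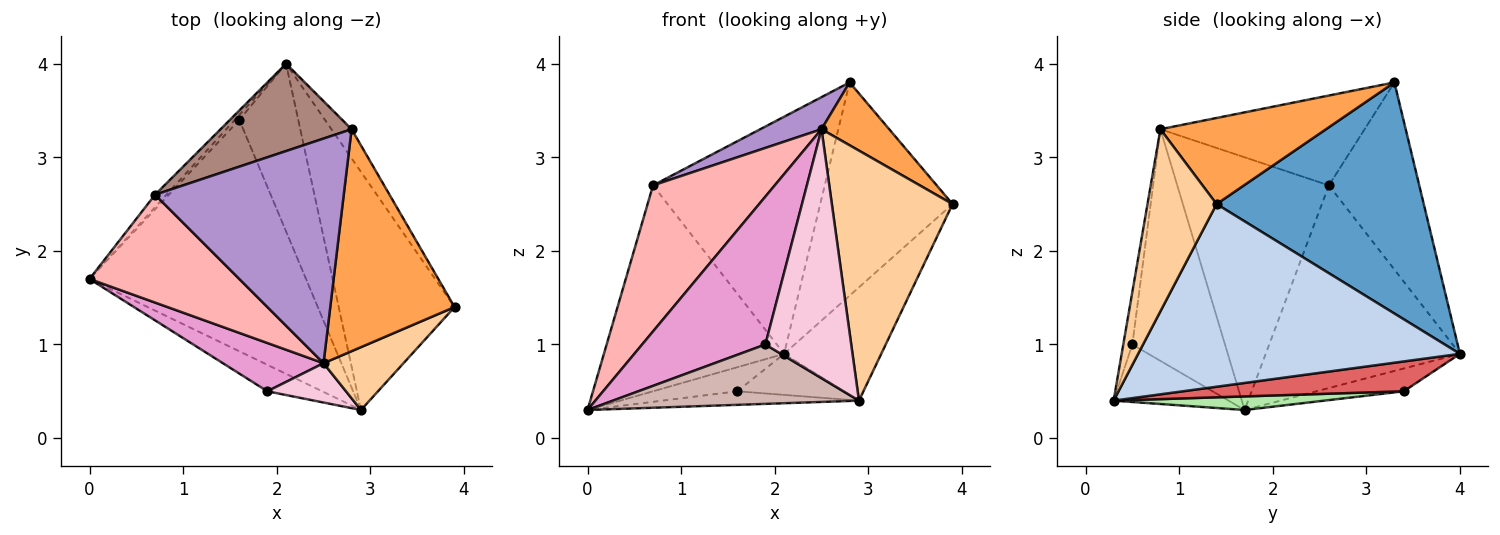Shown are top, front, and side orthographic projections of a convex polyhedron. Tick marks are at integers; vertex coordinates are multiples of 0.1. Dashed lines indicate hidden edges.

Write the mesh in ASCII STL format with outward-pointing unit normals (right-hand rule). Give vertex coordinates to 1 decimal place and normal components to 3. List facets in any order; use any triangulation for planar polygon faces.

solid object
 facet normal 0.841 0.537 -0.073
  outer loop
   vertex 2.8 3.3 3.8
   vertex 3.9 1.4 2.5
   vertex 2.1 4.0 0.9
  endloop
 endfacet
 facet normal 0.818 0.247 -0.519
  outer loop
   vertex 2.9 0.3 0.4
   vertex 2.1 4.0 0.9
   vertex 3.9 1.4 2.5
  endloop
 endfacet
 facet normal 0.555 -0.227 0.801
  outer loop
   vertex 2.5 0.8 3.3
   vertex 3.9 1.4 2.5
   vertex 2.8 3.3 3.8
  endloop
 endfacet
 facet normal 0.485 -0.848 0.213
  outer loop
   vertex 2.5 0.8 3.3
   vertex 2.9 0.3 0.4
   vertex 3.9 1.4 2.5
  endloop
 endfacet
 facet normal -0.713 0.687 -0.140
  outer loop
   vertex 1.6 3.4 0.5
   vertex 0.0 1.7 0.3
   vertex 2.1 4.0 0.9
  endloop
 endfacet
 facet normal 0.063 0.058 -0.996
  outer loop
   vertex 1.6 3.4 0.5
   vertex 2.9 0.3 0.4
   vertex 0.0 1.7 0.3
  endloop
 endfacet
 facet normal 0.441 0.213 -0.872
  outer loop
   vertex 1.6 3.4 0.5
   vertex 2.1 4.0 0.9
   vertex 2.9 0.3 0.4
  endloop
 endfacet
 facet normal -0.708 -0.568 0.420
  outer loop
   vertex 0.7 2.6 2.7
   vertex 0.0 1.7 0.3
   vertex 2.5 0.8 3.3
  endloop
 endfacet
 facet normal -0.426 -0.128 0.895
  outer loop
   vertex 0.7 2.6 2.7
   vertex 2.5 0.8 3.3
   vertex 2.8 3.3 3.8
  endloop
 endfacet
 facet normal -0.732 0.680 -0.041
  outer loop
   vertex 0.7 2.6 2.7
   vertex 2.1 4.0 0.9
   vertex 0.0 1.7 0.3
  endloop
 endfacet
 facet normal -0.443 0.841 0.310
  outer loop
   vertex 0.7 2.6 2.7
   vertex 2.8 3.3 3.8
   vertex 2.1 4.0 0.9
  endloop
 endfacet
 facet normal -0.393 -0.840 -0.374
  outer loop
   vertex 1.9 0.5 1.0
   vertex 0.0 1.7 0.3
   vertex 2.9 0.3 0.4
  endloop
 endfacet
 facet normal -0.581 -0.773 0.253
  outer loop
   vertex 1.9 0.5 1.0
   vertex 2.5 0.8 3.3
   vertex 0.0 1.7 0.3
  endloop
 endfacet
 facet normal -0.103 -0.982 0.155
  outer loop
   vertex 1.9 0.5 1.0
   vertex 2.9 0.3 0.4
   vertex 2.5 0.8 3.3
  endloop
 endfacet
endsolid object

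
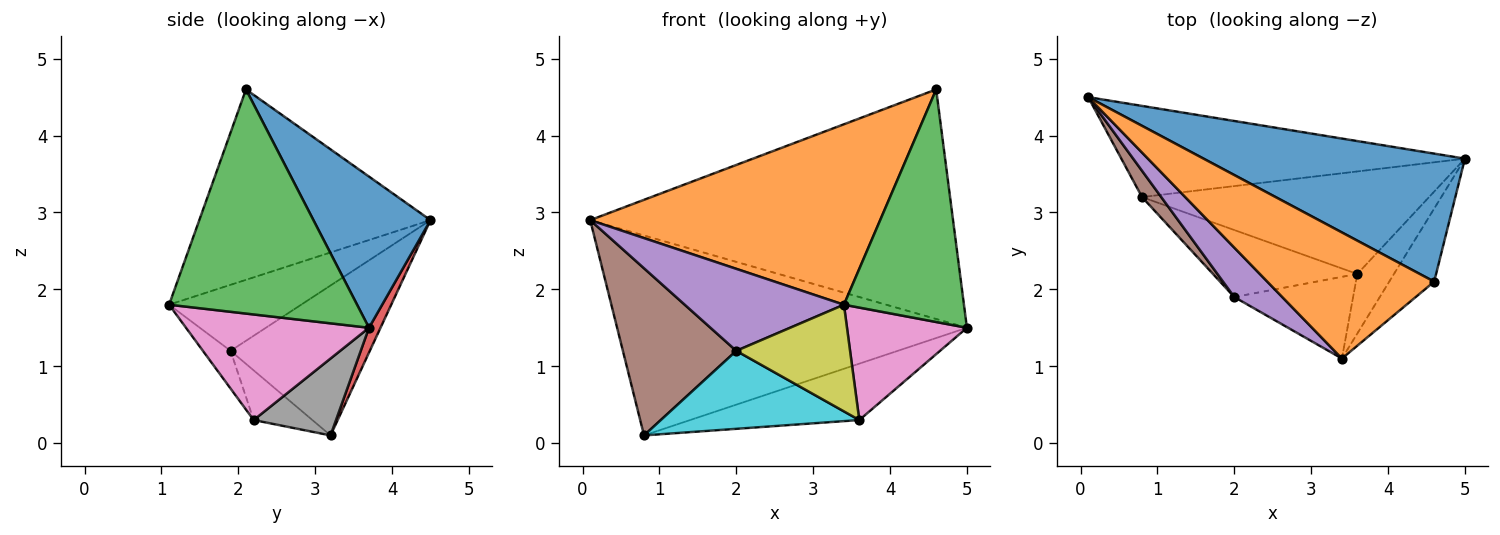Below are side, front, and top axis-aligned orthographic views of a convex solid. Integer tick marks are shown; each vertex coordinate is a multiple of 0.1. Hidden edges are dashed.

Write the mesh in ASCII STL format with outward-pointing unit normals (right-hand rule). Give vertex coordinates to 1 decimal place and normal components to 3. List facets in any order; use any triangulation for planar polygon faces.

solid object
 facet normal 0.271 0.841 0.469
  outer loop
   vertex 4.6 2.1 4.6
   vertex 5.0 3.7 1.5
   vertex 0.1 4.5 2.9
  endloop
 endfacet
 facet normal -0.547 -0.686 0.480
  outer loop
   vertex 4.6 2.1 4.6
   vertex 0.1 4.5 2.9
   vertex 3.4 1.1 1.8
  endloop
 endfacet
 facet normal 0.831 -0.531 -0.167
  outer loop
   vertex 4.6 2.1 4.6
   vertex 3.4 1.1 1.8
   vertex 5.0 3.7 1.5
  endloop
 endfacet
 facet normal 0.030 0.909 -0.415
  outer loop
   vertex 0.8 3.2 0.1
   vertex 0.1 4.5 2.9
   vertex 5.0 3.7 1.5
  endloop
 endfacet
 facet normal -0.579 -0.698 0.421
  outer loop
   vertex 2.0 1.9 1.2
   vertex 3.4 1.1 1.8
   vertex 0.1 4.5 2.9
  endloop
 endfacet
 facet normal -0.772 -0.628 0.099
  outer loop
   vertex 2.0 1.9 1.2
   vertex 0.1 4.5 2.9
   vertex 0.8 3.2 0.1
  endloop
 endfacet
 facet normal 0.803 -0.526 -0.279
  outer loop
   vertex 3.6 2.2 0.3
   vertex 5.0 3.7 1.5
   vertex 3.4 1.1 1.8
  endloop
 endfacet
 facet normal 0.228 0.469 -0.853
  outer loop
   vertex 3.6 2.2 0.3
   vertex 0.8 3.2 0.1
   vertex 5.0 3.7 1.5
  endloop
 endfacet
 facet normal -0.190 -0.780 -0.597
  outer loop
   vertex 3.6 2.2 0.3
   vertex 3.4 1.1 1.8
   vertex 2.0 1.9 1.2
  endloop
 endfacet
 facet normal -0.219 -0.740 -0.636
  outer loop
   vertex 3.6 2.2 0.3
   vertex 2.0 1.9 1.2
   vertex 0.8 3.2 0.1
  endloop
 endfacet
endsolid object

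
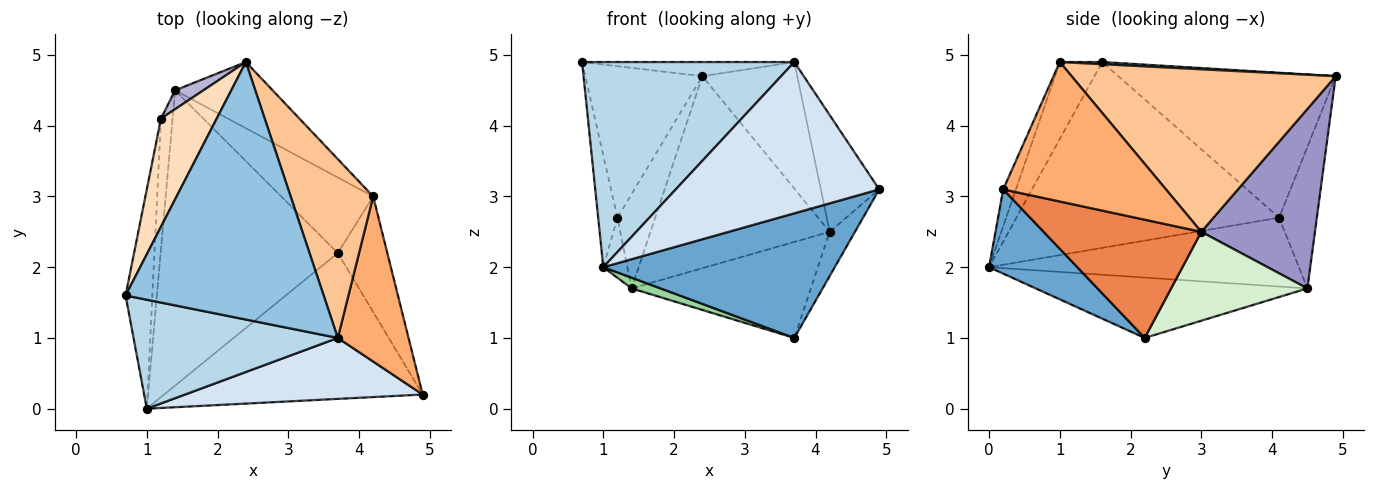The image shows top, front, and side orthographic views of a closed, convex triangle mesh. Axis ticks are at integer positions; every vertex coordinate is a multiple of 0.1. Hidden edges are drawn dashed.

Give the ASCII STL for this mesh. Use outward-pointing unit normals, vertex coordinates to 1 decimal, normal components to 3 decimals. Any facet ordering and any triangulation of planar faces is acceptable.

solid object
 facet normal 0.240 -0.631 -0.738
  outer loop
   vertex 1.0 0.0 2.0
   vertex 3.7 2.2 1.0
   vertex 4.9 0.2 3.1
  endloop
 endfacet
 facet normal 0.011 0.055 0.998
  outer loop
   vertex 3.7 1.0 4.9
   vertex 2.4 4.9 4.7
   vertex 0.7 1.6 4.9
  endloop
 endfacet
 facet normal -0.174 -0.870 0.462
  outer loop
   vertex 3.7 1.0 4.9
   vertex 0.7 1.6 4.9
   vertex 1.0 0.0 2.0
  endloop
 endfacet
 facet normal -0.058 -0.926 0.373
  outer loop
   vertex 3.7 1.0 4.9
   vertex 1.0 0.0 2.0
   vertex 4.9 0.2 3.1
  endloop
 endfacet
 facet normal 0.912 0.146 -0.382
  outer loop
   vertex 4.2 3.0 2.5
   vertex 4.9 0.2 3.1
   vertex 3.7 2.2 1.0
  endloop
 endfacet
 facet normal 0.849 0.305 0.431
  outer loop
   vertex 4.2 3.0 2.5
   vertex 3.7 1.0 4.9
   vertex 4.9 0.2 3.1
  endloop
 endfacet
 facet normal 0.849 0.305 0.431
  outer loop
   vertex 4.2 3.0 2.5
   vertex 2.4 4.9 4.7
   vertex 3.7 1.0 4.9
  endloop
 endfacet
 facet normal -0.834 0.449 0.321
  outer loop
   vertex 1.2 4.1 2.7
   vertex 0.7 1.6 4.9
   vertex 2.4 4.9 4.7
  endloop
 endfacet
 facet normal -0.987 0.072 -0.142
  outer loop
   vertex 1.2 4.1 2.7
   vertex 1.0 0.0 2.0
   vertex 0.7 1.6 4.9
  endloop
 endfacet
 facet normal -0.322 -0.034 -0.946
  outer loop
   vertex 1.4 4.5 1.7
   vertex 3.7 2.2 1.0
   vertex 1.0 0.0 2.0
  endloop
 endfacet
 facet normal -0.983 0.076 -0.166
  outer loop
   vertex 1.4 4.5 1.7
   vertex 1.0 0.0 2.0
   vertex 1.2 4.1 2.7
  endloop
 endfacet
 facet normal 0.513 0.675 -0.531
  outer loop
   vertex 1.4 4.5 1.7
   vertex 4.2 3.0 2.5
   vertex 3.7 2.2 1.0
  endloop
 endfacet
 facet normal 0.514 0.811 -0.280
  outer loop
   vertex 1.4 4.5 1.7
   vertex 2.4 4.9 4.7
   vertex 4.2 3.0 2.5
  endloop
 endfacet
 facet normal -0.700 0.700 0.140
  outer loop
   vertex 1.4 4.5 1.7
   vertex 1.2 4.1 2.7
   vertex 2.4 4.9 4.7
  endloop
 endfacet
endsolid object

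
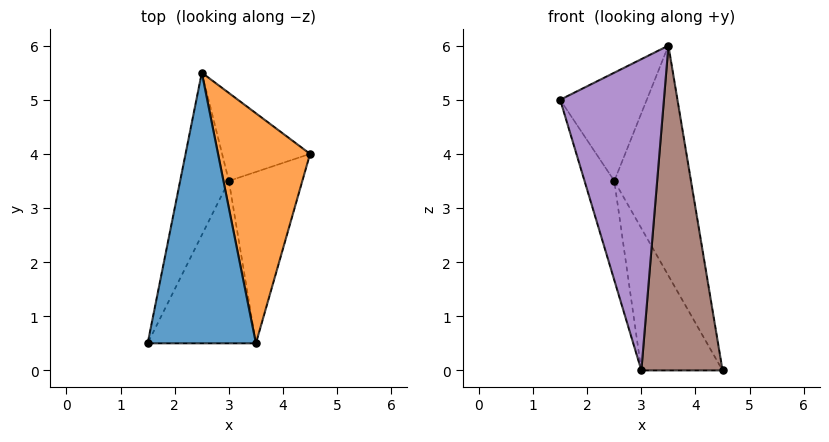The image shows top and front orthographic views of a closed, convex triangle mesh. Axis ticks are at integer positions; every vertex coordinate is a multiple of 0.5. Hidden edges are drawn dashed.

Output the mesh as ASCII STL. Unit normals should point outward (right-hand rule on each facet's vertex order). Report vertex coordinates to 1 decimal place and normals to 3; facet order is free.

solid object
 facet normal -0.421 0.337 0.842
  outer loop
   vertex 3.5 0.5 6.0
   vertex 2.5 5.5 3.5
   vertex 1.5 0.5 5.0
  endloop
 endfacet
 facet normal 0.870 0.348 0.348
  outer loop
   vertex 3.5 0.5 6.0
   vertex 4.5 4.0 0.0
   vertex 2.5 5.5 3.5
  endloop
 endfacet
 facet normal -0.968 0.130 -0.213
  outer loop
   vertex 3.0 3.5 0.0
   vertex 1.5 0.5 5.0
   vertex 2.5 5.5 3.5
  endloop
 endfacet
 facet normal -0.273 0.818 -0.506
  outer loop
   vertex 3.0 3.5 0.0
   vertex 2.5 5.5 3.5
   vertex 4.5 4.0 0.0
  endloop
 endfacet
 facet normal 0.225 -0.864 -0.451
  outer loop
   vertex 3.0 3.5 0.0
   vertex 3.5 0.5 6.0
   vertex 1.5 0.5 5.0
  endloop
 endfacet
 facet normal 0.283 -0.848 -0.448
  outer loop
   vertex 3.0 3.5 0.0
   vertex 4.5 4.0 0.0
   vertex 3.5 0.5 6.0
  endloop
 endfacet
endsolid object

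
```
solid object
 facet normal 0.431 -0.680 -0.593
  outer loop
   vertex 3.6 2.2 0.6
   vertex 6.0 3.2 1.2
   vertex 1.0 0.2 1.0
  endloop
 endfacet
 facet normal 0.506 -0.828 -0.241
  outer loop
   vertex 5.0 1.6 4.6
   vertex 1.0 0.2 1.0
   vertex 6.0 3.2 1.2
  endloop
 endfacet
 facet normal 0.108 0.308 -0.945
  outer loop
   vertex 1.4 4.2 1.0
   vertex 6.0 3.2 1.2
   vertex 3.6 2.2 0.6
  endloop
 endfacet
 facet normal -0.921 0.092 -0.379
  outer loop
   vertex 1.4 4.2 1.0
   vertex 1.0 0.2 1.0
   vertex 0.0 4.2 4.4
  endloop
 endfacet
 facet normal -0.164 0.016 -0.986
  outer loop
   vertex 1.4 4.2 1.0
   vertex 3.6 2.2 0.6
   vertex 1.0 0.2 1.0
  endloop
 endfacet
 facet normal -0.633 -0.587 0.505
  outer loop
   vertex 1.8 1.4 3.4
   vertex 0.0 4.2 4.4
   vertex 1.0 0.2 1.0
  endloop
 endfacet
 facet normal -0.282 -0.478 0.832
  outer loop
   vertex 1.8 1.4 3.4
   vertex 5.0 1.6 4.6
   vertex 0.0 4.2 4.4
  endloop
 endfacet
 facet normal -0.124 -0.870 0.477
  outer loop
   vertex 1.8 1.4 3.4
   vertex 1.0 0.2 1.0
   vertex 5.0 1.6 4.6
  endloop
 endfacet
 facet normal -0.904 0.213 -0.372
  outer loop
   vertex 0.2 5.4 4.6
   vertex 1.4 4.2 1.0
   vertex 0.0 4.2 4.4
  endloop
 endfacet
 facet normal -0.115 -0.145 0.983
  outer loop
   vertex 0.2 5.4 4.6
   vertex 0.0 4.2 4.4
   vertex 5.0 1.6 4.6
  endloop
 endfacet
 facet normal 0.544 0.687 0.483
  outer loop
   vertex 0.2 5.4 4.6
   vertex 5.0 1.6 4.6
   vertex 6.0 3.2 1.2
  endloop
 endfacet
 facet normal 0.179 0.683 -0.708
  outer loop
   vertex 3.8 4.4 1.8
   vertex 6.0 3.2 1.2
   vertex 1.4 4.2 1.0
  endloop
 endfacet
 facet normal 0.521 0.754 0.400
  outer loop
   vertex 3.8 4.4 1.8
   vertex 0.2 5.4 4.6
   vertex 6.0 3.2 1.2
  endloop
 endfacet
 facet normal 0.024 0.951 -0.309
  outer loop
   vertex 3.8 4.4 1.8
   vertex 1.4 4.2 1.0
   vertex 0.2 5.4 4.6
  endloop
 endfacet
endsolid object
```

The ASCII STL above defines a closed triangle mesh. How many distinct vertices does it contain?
9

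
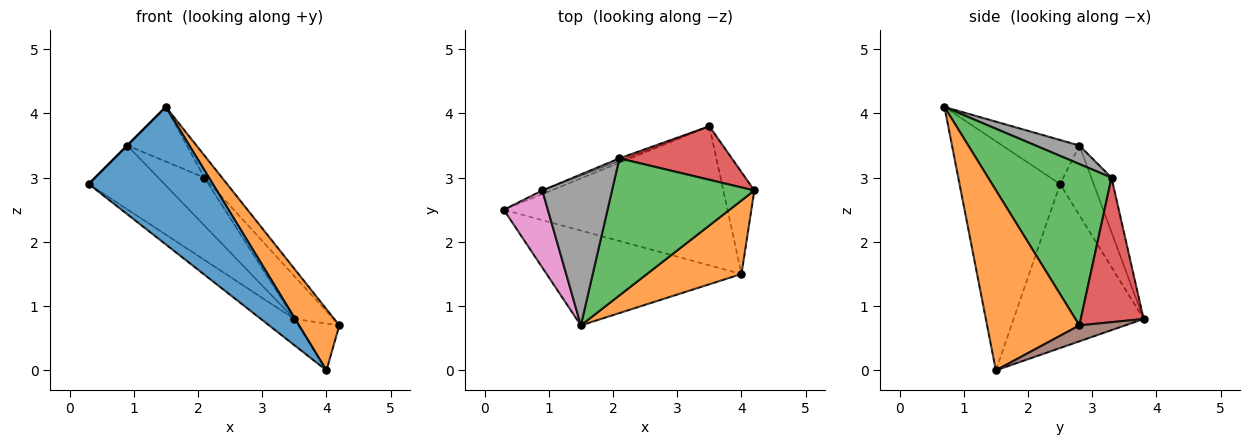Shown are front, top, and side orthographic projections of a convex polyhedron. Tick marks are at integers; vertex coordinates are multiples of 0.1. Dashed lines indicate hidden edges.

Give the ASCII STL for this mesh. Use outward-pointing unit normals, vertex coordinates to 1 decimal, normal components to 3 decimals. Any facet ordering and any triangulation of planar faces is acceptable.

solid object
 facet normal -0.555 -0.685 -0.472
  outer loop
   vertex 4.0 1.5 0.0
   vertex 1.5 0.7 4.1
   vertex 0.3 2.5 2.9
  endloop
 endfacet
 facet normal 0.826 -0.360 0.433
  outer loop
   vertex 4.0 1.5 0.0
   vertex 4.2 2.8 0.7
   vertex 1.5 0.7 4.1
  endloop
 endfacet
 facet normal 0.746 0.106 0.658
  outer loop
   vertex 2.1 3.3 3.0
   vertex 1.5 0.7 4.1
   vertex 4.2 2.8 0.7
  endloop
 endfacet
 facet normal 0.709 0.441 0.551
  outer loop
   vertex 3.5 3.8 0.8
   vertex 2.1 3.3 3.0
   vertex 4.2 2.8 0.7
  endloop
 endfacet
 facet normal -0.584 0.150 -0.797
  outer loop
   vertex 3.5 3.8 0.8
   vertex 4.0 1.5 0.0
   vertex 0.3 2.5 2.9
  endloop
 endfacet
 facet normal 0.423 0.378 -0.823
  outer loop
   vertex 3.5 3.8 0.8
   vertex 4.2 2.8 0.7
   vertex 4.0 1.5 0.0
  endloop
 endfacet
 facet normal -0.707 0.000 0.707
  outer loop
   vertex 0.9 2.8 3.5
   vertex 0.3 2.5 2.9
   vertex 1.5 0.7 4.1
  endloop
 endfacet
 facet normal 0.243 0.330 0.912
  outer loop
   vertex 0.9 2.8 3.5
   vertex 1.5 0.7 4.1
   vertex 2.1 3.3 3.0
  endloop
 endfacet
 facet normal -0.405 0.913 -0.052
  outer loop
   vertex 0.9 2.8 3.5
   vertex 3.5 3.8 0.8
   vertex 0.3 2.5 2.9
  endloop
 endfacet
 facet normal -0.401 0.915 -0.047
  outer loop
   vertex 0.9 2.8 3.5
   vertex 2.1 3.3 3.0
   vertex 3.5 3.8 0.8
  endloop
 endfacet
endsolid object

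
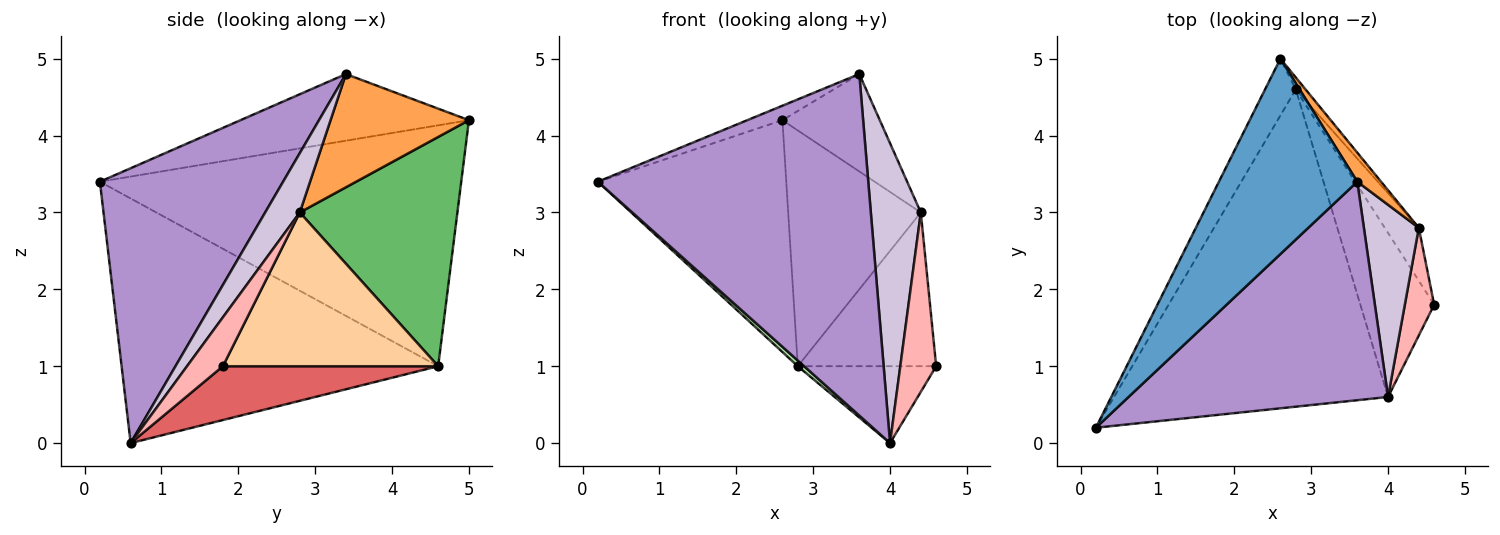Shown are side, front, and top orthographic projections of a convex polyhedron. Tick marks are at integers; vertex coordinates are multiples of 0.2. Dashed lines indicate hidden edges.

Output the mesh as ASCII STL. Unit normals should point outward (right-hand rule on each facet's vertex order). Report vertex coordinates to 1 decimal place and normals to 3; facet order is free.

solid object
 facet normal -0.433 0.067 0.899
  outer loop
   vertex 3.6 3.4 4.8
   vertex 2.6 5.0 4.2
   vertex 0.2 0.2 3.4
  endloop
 endfacet
 facet normal -0.881 0.459 -0.112
  outer loop
   vertex 2.8 4.6 1.0
   vertex 0.2 0.2 3.4
   vertex 2.6 5.0 4.2
  endloop
 endfacet
 facet normal 0.806 0.567 0.169
  outer loop
   vertex 4.4 2.8 3.0
   vertex 2.6 5.0 4.2
   vertex 3.6 3.4 4.8
  endloop
 endfacet
 facet normal 0.827 0.532 -0.183
  outer loop
   vertex 4.4 2.8 3.0
   vertex 4.6 1.8 1.0
   vertex 2.8 4.6 1.0
  endloop
 endfacet
 facet normal 0.765 0.644 -0.033
  outer loop
   vertex 4.4 2.8 3.0
   vertex 2.8 4.6 1.0
   vertex 2.6 5.0 4.2
  endloop
 endfacet
 facet normal -0.666 -0.013 -0.746
  outer loop
   vertex 4.0 0.6 0.0
   vertex 0.2 0.2 3.4
   vertex 2.8 4.6 1.0
  endloop
 endfacet
 facet normal 0.551 0.354 -0.756
  outer loop
   vertex 4.0 0.6 0.0
   vertex 2.8 4.6 1.0
   vertex 4.6 1.8 1.0
  endloop
 endfacet
 facet normal 0.651 -0.651 0.391
  outer loop
   vertex 4.0 0.6 0.0
   vertex 4.6 1.8 1.0
   vertex 4.4 2.8 3.0
  endloop
 endfacet
 facet normal 0.496 -0.732 0.468
  outer loop
   vertex 4.0 0.6 0.0
   vertex 3.6 3.4 4.8
   vertex 0.2 0.2 3.4
  endloop
 endfacet
 facet normal 0.504 -0.727 0.466
  outer loop
   vertex 4.0 0.6 0.0
   vertex 4.4 2.8 3.0
   vertex 3.6 3.4 4.8
  endloop
 endfacet
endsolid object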